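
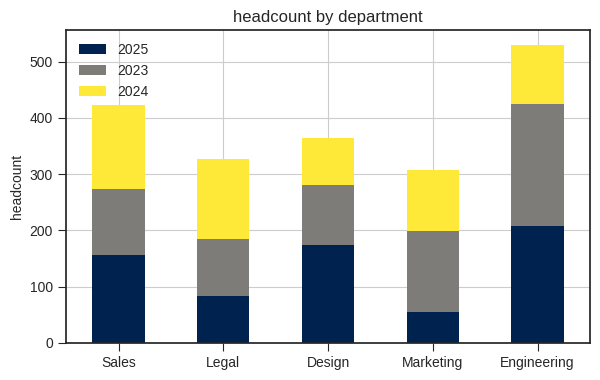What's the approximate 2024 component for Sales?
2024 top ≈ 400, bottom ≈ 250; segment ≈ 150.

≈ 150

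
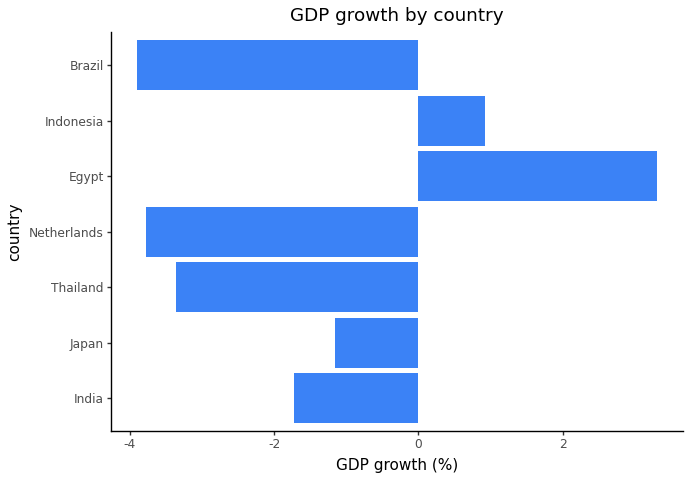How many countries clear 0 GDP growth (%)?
2

Above 0: Egypt, Indonesia.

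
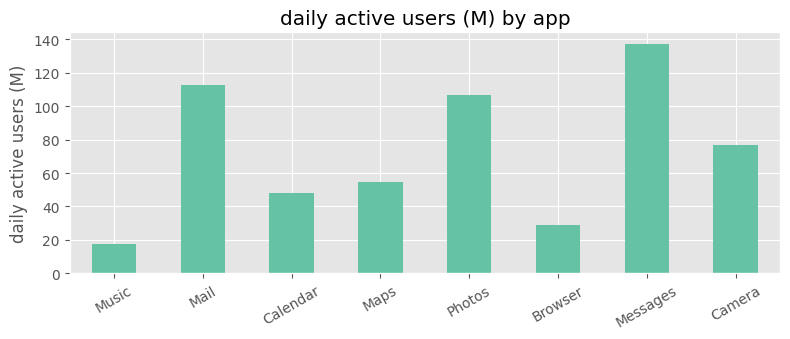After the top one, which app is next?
Mail

Top 3: Messages ≈ 140, Mail ≈ 120, Photos ≈ 100.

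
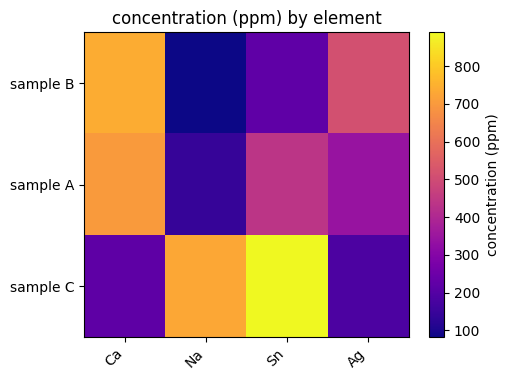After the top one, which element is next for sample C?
Na

Top 3 for sample C: Sn ≈ 900, Na ≈ 700, Ca ≈ 200.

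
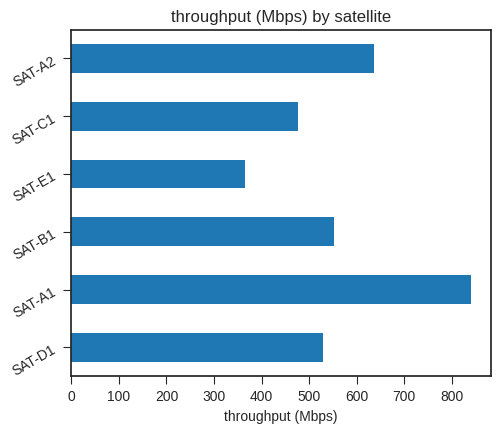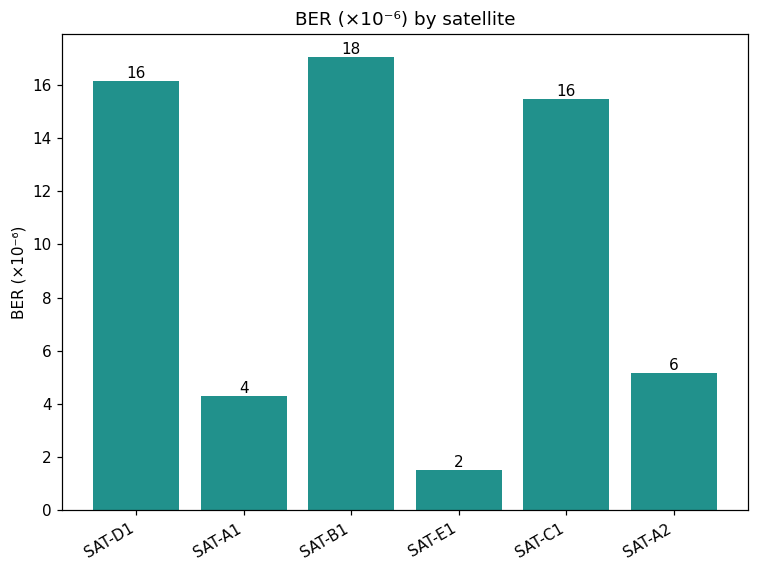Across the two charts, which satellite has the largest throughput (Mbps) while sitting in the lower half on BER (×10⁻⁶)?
Chart 2 median BER (×10⁻⁶) ≈ 10; below-median satellites: SAT-A1, SAT-E1, SAT-A2. Among those, SAT-A1 has the highest throughput (Mbps) (≈ 800).

SAT-A1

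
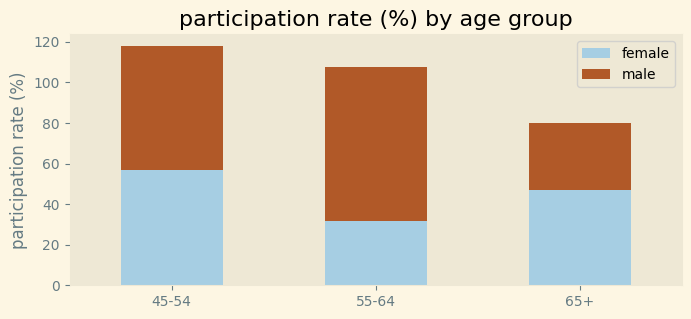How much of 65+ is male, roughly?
≈ 30

male top ≈ 80, bottom ≈ 50; segment ≈ 30.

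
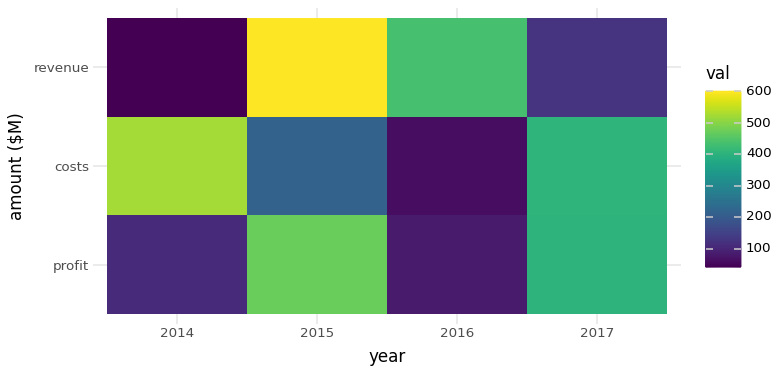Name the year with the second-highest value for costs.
2017

Top 3 for costs: 2014 ≈ 550, 2017 ≈ 400, 2015 ≈ 200.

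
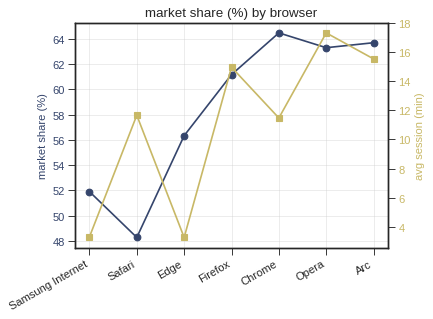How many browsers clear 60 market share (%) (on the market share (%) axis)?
4

Above 60: Firefox, Chrome, Opera, Arc.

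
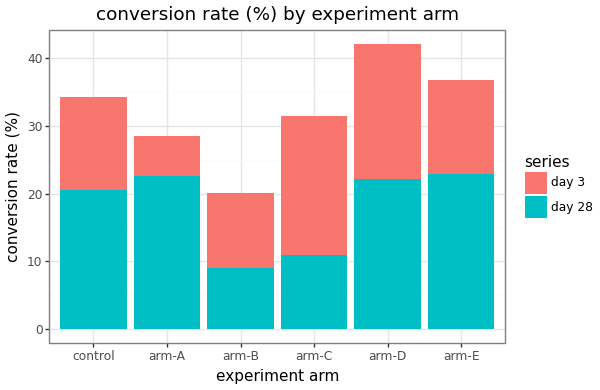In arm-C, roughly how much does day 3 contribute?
day 3 top ≈ 30, bottom ≈ 10; segment ≈ 20.

≈ 20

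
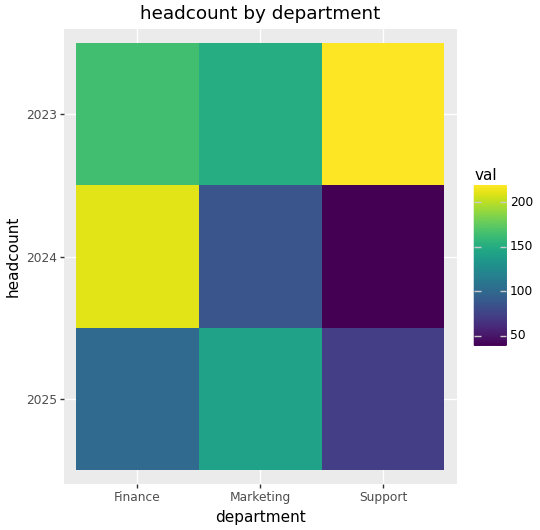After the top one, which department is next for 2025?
Finance

Top 3 for 2025: Marketing ≈ 140, Finance ≈ 100, Support ≈ 80.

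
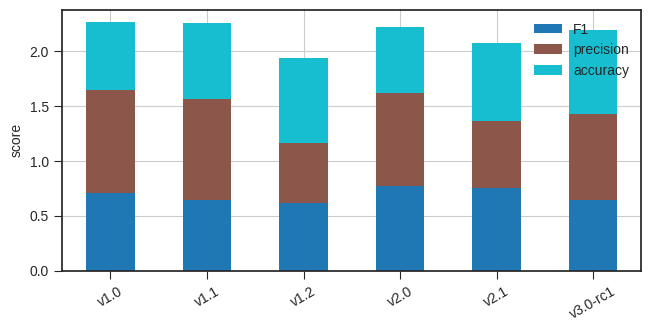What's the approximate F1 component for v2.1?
≈ 0.8

F1 top ≈ 0.8, bottom ≈ 0.0; segment ≈ 0.8.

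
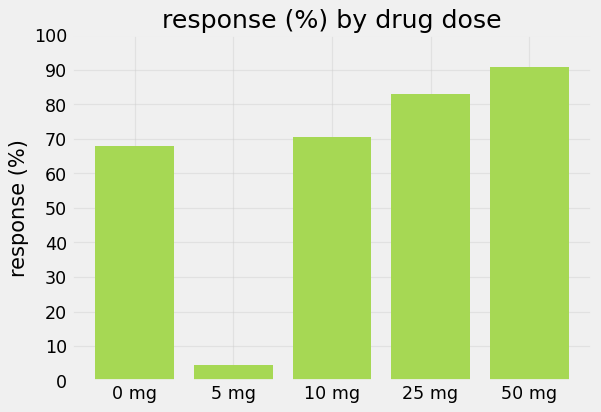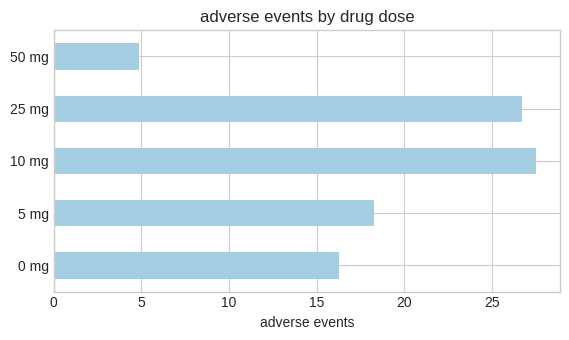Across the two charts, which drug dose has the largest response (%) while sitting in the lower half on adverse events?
Chart 2 median adverse events ≈ 20; below-median drug doses: 0 mg, 50 mg. Among those, 50 mg has the highest response (%) (≈ 90).

50 mg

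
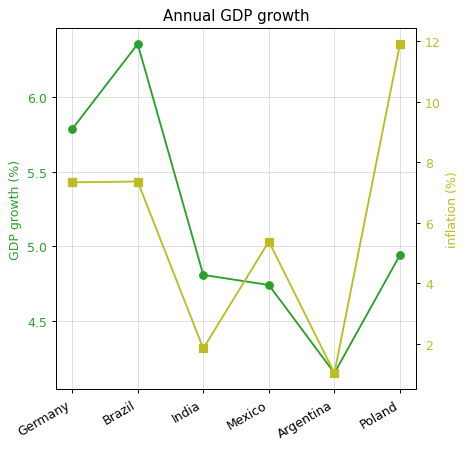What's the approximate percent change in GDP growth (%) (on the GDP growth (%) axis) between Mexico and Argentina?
≈ -12.5%

Mexico ≈ 4.8, Argentina ≈ 4.2; (4.2 − 4.8) / 4.8 ≈ -12.5%.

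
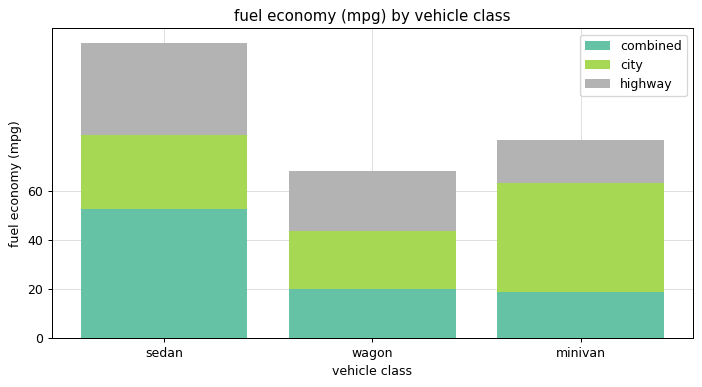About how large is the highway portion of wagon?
highway top ≈ 60, bottom ≈ 40; segment ≈ 20.

≈ 20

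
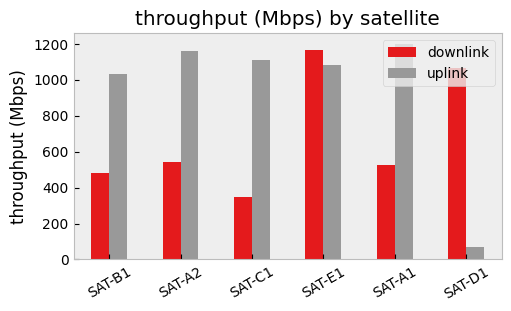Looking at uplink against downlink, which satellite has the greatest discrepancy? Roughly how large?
SAT-D1: uplink ≈ 100, downlink ≈ 1100 → gap ≈ 1000. Next-largest (SAT-C1) is only ≈ 800.

SAT-D1, ≈ 1000 Mbps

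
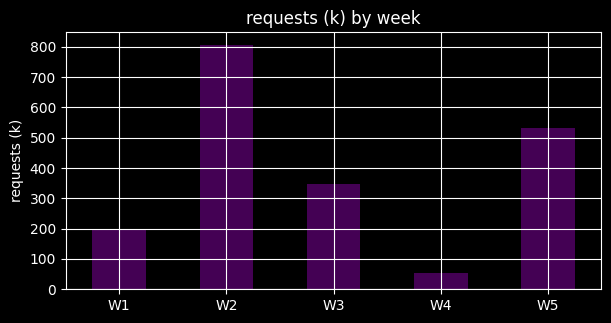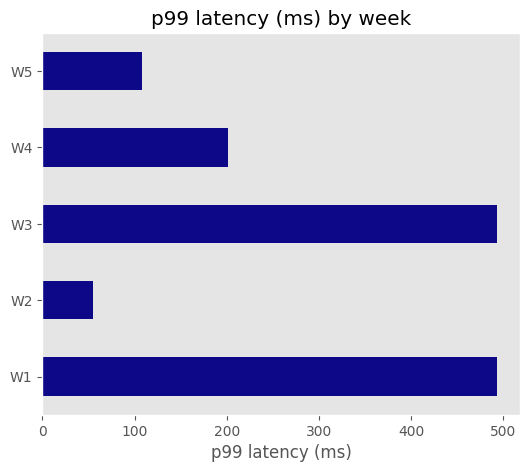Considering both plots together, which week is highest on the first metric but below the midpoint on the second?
W2

Chart 2 median p99 latency (ms) ≈ 200; below-median weeks: W2, W5. Among those, W2 has the highest requests (k) (≈ 800).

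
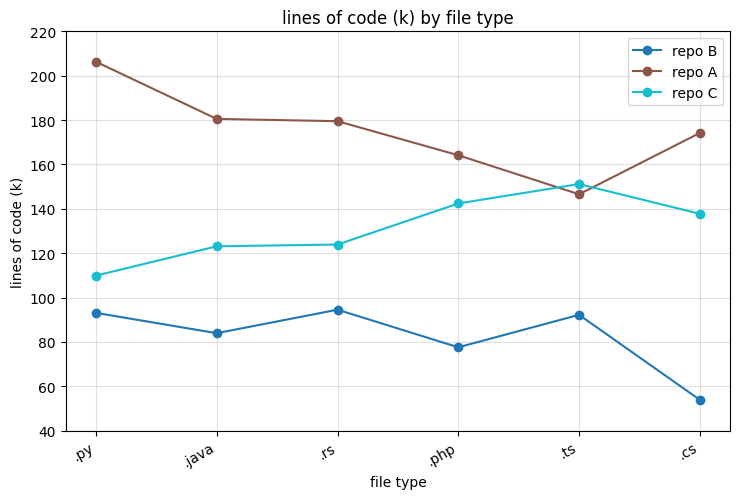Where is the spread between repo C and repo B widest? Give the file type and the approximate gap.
.cs: repo C ≈ 140, repo B ≈ 60 → gap ≈ 80. Next-largest (.php) is only ≈ 60.

.cs, ≈ 80 k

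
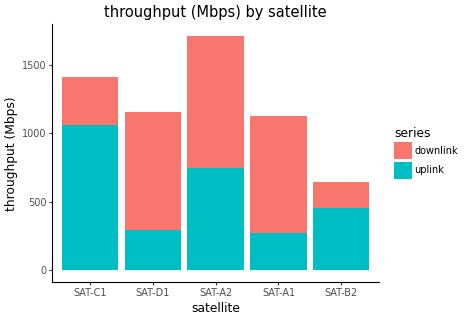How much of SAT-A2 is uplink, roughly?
uplink top ≈ 800, bottom ≈ 0; segment ≈ 800.

≈ 800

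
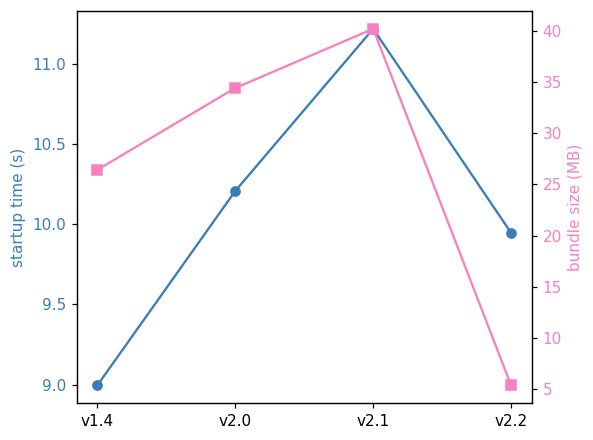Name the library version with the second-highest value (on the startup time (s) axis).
Top 3 (on the startup time (s) axis): v2.1 ≈ 11.2, v2.0 ≈ 10.2, v2.2 ≈ 10.0.

v2.0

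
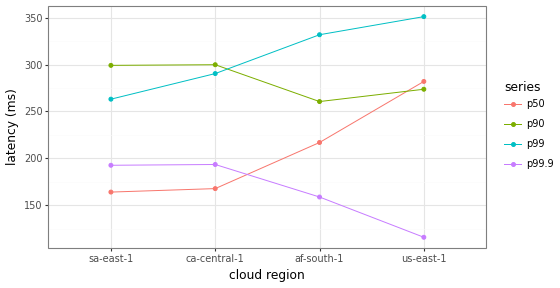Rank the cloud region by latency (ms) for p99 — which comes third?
ca-central-1

Top 4 for p99: us-east-1 ≈ 360, af-south-1 ≈ 340, ca-central-1 ≈ 300, sa-east-1 ≈ 260.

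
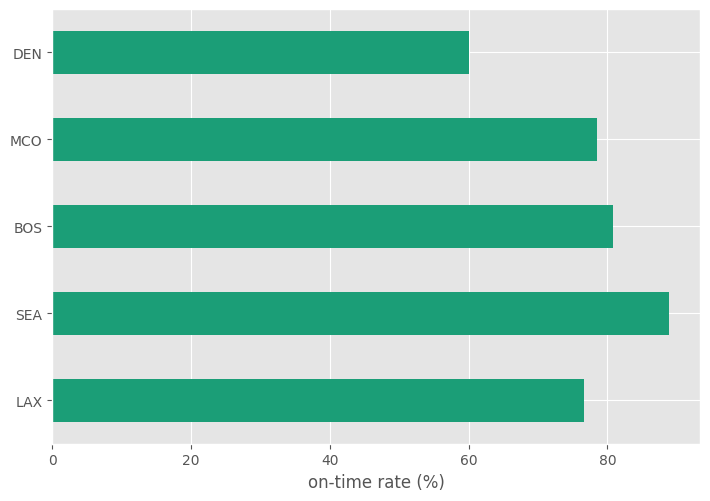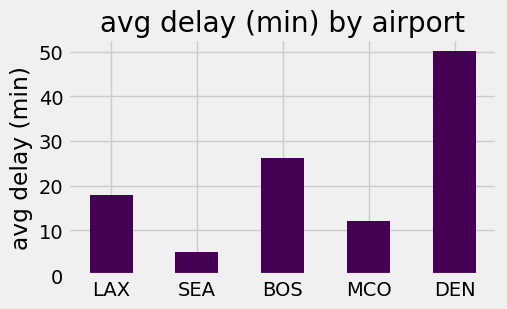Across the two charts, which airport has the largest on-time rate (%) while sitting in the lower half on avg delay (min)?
Chart 2 median avg delay (min) ≈ 20; below-median airports: SEA, MCO. Among those, SEA has the highest on-time rate (%) (≈ 90).

SEA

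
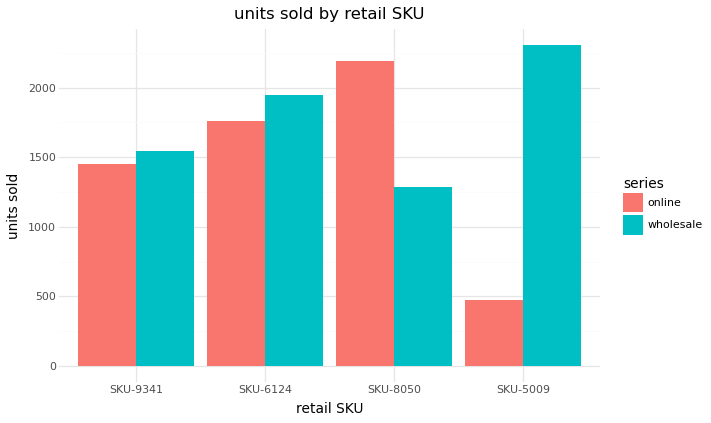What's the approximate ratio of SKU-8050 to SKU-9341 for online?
≈ 1.57×

SKU-8050 ≈ 2200, SKU-9341 ≈ 1400; 2200/1400 ≈ 1.57.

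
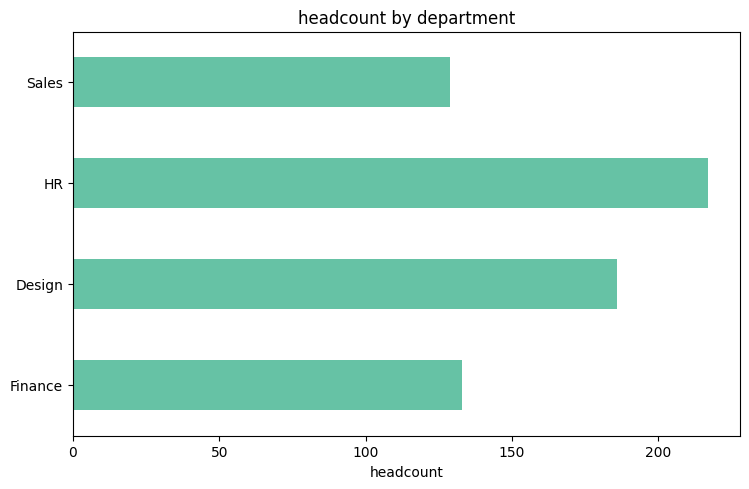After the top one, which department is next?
Top 3: HR ≈ 220, Design ≈ 180, Finance ≈ 140.

Design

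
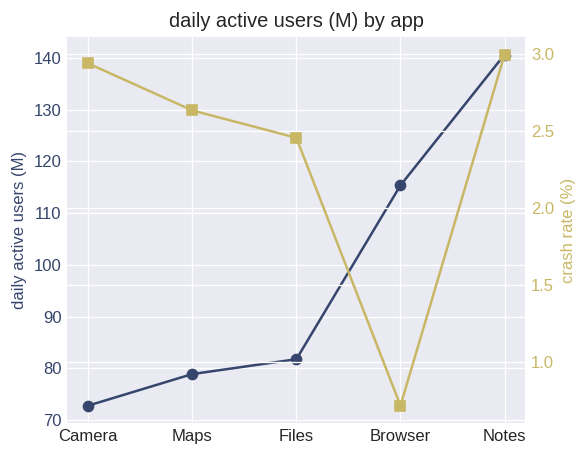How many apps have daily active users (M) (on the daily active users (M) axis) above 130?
1

Above 130: Notes.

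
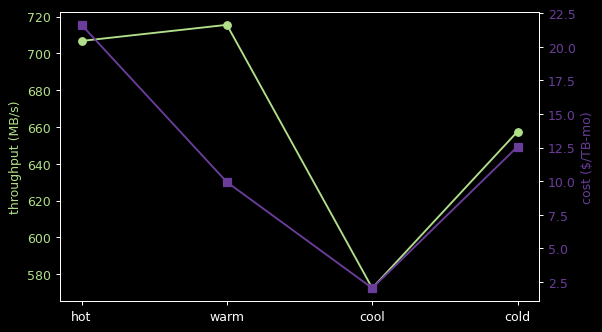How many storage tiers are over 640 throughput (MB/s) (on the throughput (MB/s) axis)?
3

Above 640: hot, warm, cold.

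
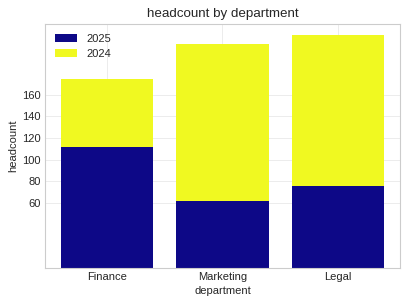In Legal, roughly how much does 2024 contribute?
2024 top ≈ 220, bottom ≈ 80; segment ≈ 140.

≈ 140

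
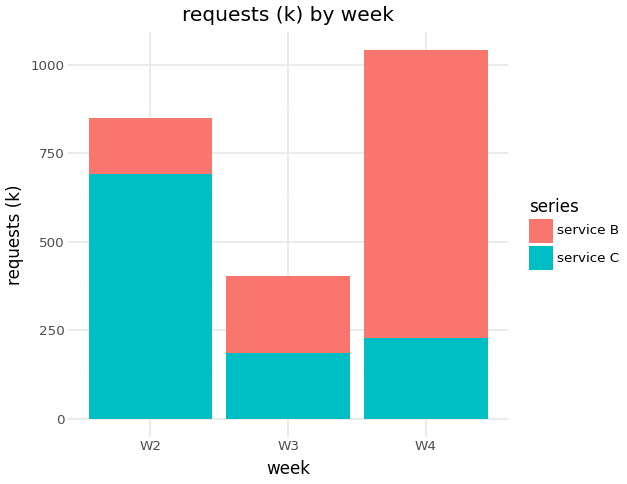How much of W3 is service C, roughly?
≈ 200

service C top ≈ 200, bottom ≈ 0; segment ≈ 200.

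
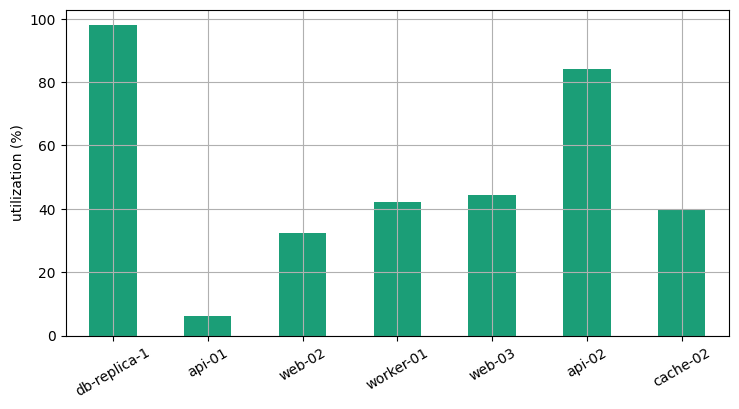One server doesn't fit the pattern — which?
db-replica-1 ≈ 100; the rest sit between ≈ 10 and ≈ 80.

db-replica-1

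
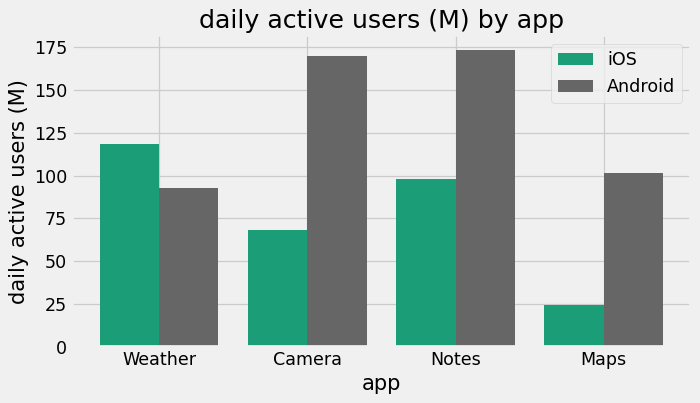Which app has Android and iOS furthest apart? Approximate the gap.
Camera: Android ≈ 160, iOS ≈ 60 → gap ≈ 100. Next-largest (Maps) is only ≈ 80.

Camera, ≈ 100 M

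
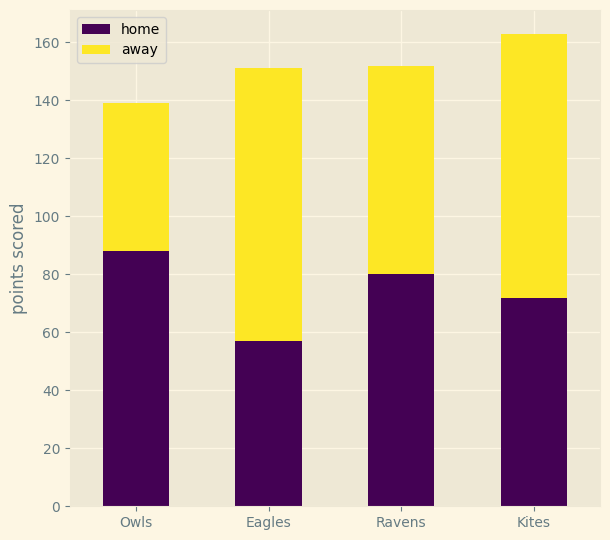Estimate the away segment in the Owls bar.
away top ≈ 140, bottom ≈ 80; segment ≈ 60.

≈ 60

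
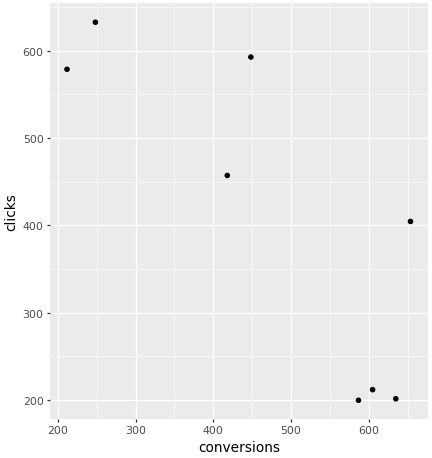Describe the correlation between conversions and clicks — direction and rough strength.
negative, strong

Points are negatively correlated; strong (|r| ≈ 0.8).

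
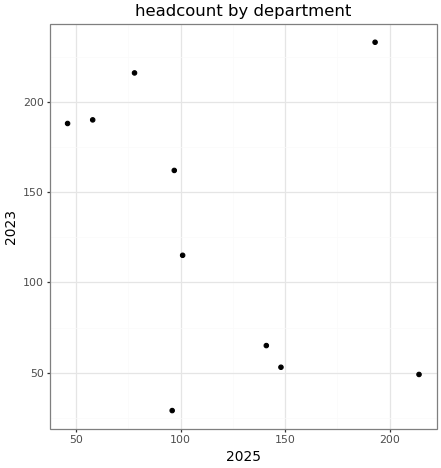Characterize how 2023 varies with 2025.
Points are negatively correlated; weak (|r| ≈ 0.3).

negative, weak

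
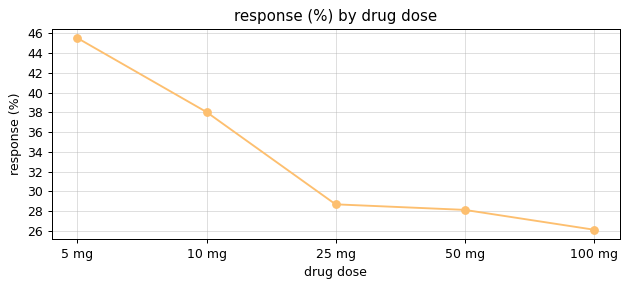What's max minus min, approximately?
Max 5 mg ≈ 46, min 100 mg ≈ 26; range ≈ 20.

≈ 20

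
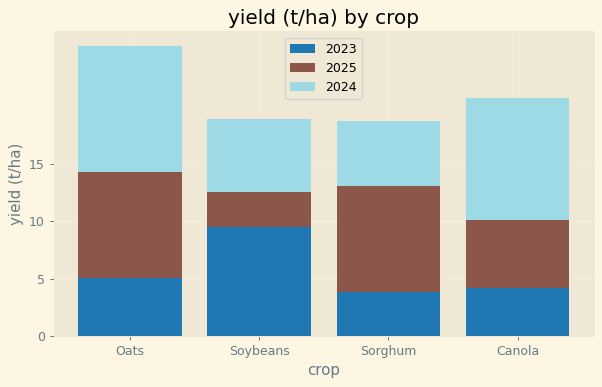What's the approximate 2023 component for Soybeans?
2023 top ≈ 10, bottom ≈ 0; segment ≈ 10.

≈ 10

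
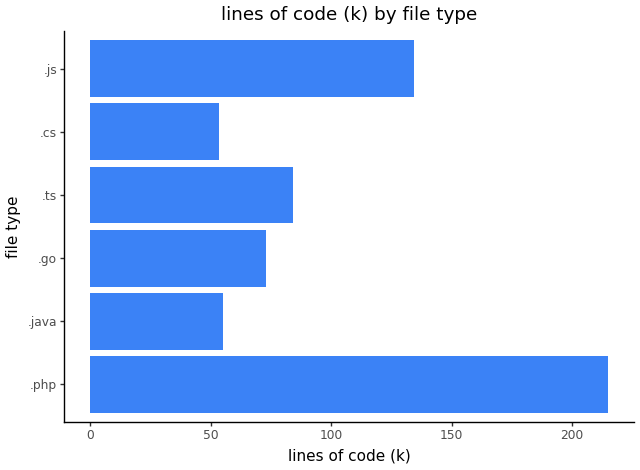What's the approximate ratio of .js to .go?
.js ≈ 140, .go ≈ 80; 140/80 ≈ 1.75.

≈ 1.75×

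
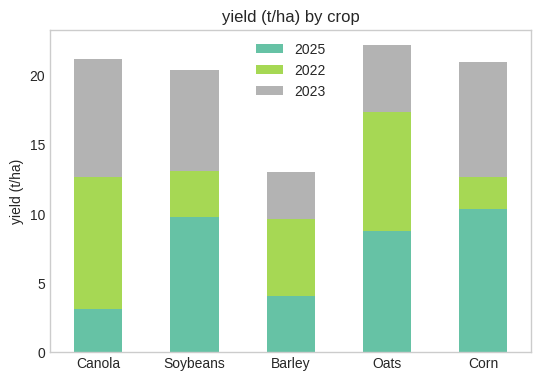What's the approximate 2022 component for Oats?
≈ 10

2022 top ≈ 18, bottom ≈ 8; segment ≈ 10.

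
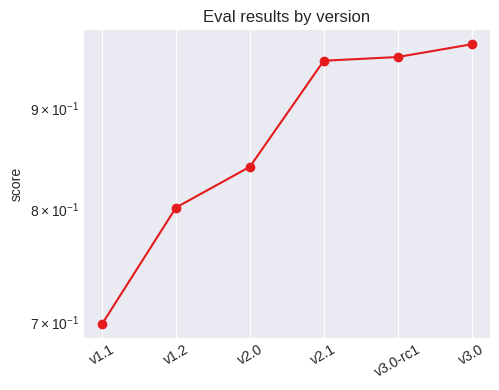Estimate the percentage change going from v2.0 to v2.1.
v2.0 ≈ 0.85, v2.1 ≈ 0.95; (0.95 − 0.85) / 0.85 ≈ +11.8%.

≈ +11.8%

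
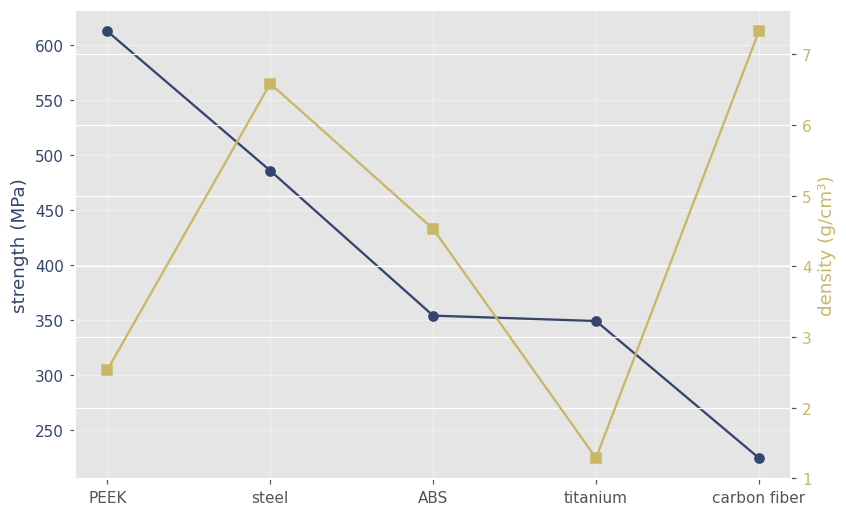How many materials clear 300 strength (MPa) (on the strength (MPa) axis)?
Above 300: PEEK, steel, ABS, titanium.

4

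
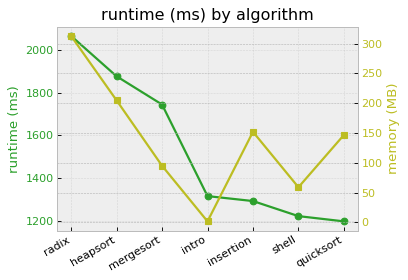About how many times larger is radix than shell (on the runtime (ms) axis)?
≈ 1.75×

radix ≈ 2100, shell ≈ 1200; 2100/1200 ≈ 1.75.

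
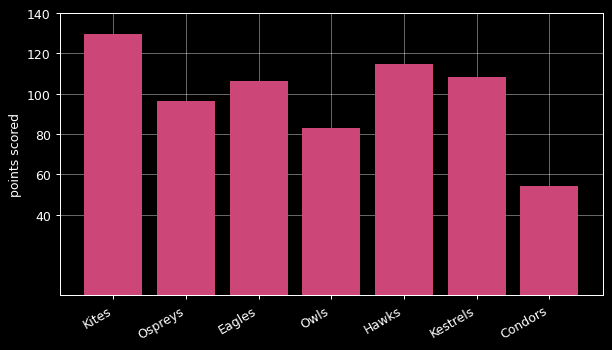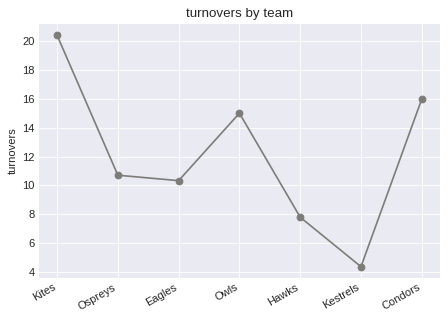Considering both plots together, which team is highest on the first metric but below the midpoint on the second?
Chart 2 median turnovers ≈ 10; below-median teams: Eagles, Hawks, Kestrels. Among those, Hawks has the highest points scored (≈ 120).

Hawks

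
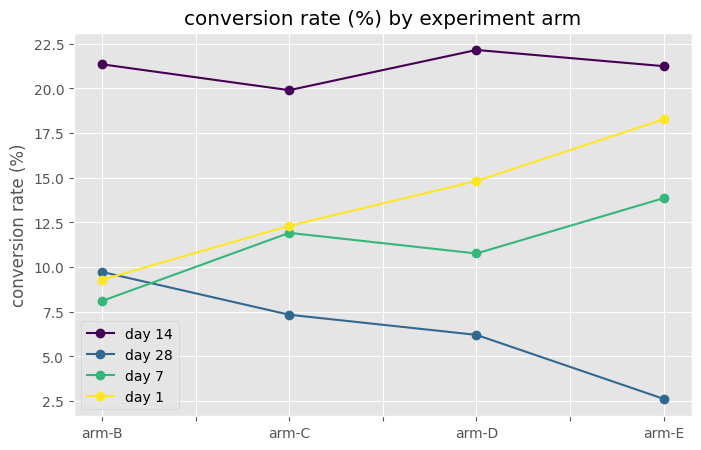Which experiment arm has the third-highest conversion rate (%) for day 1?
arm-C

Top 4 for day 1: arm-E ≈ 18, arm-D ≈ 14, arm-C ≈ 12, arm-B ≈ 10.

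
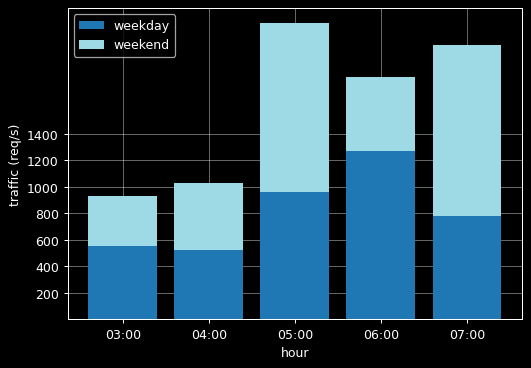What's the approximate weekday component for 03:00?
≈ 600

weekday top ≈ 600, bottom ≈ 0; segment ≈ 600.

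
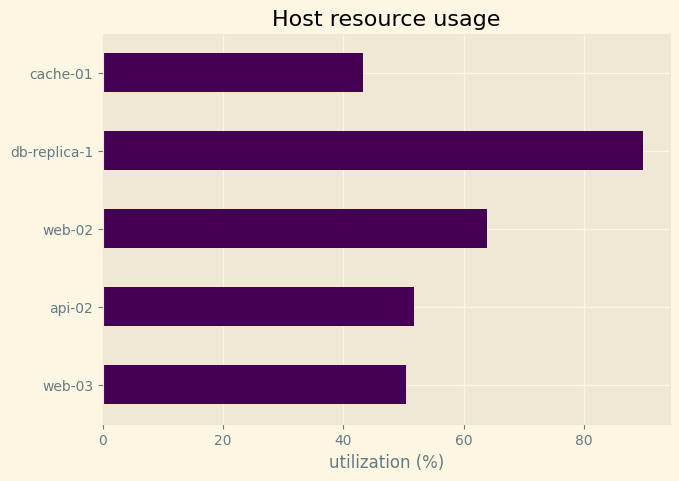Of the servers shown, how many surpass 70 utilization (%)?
Above 70: db-replica-1.

1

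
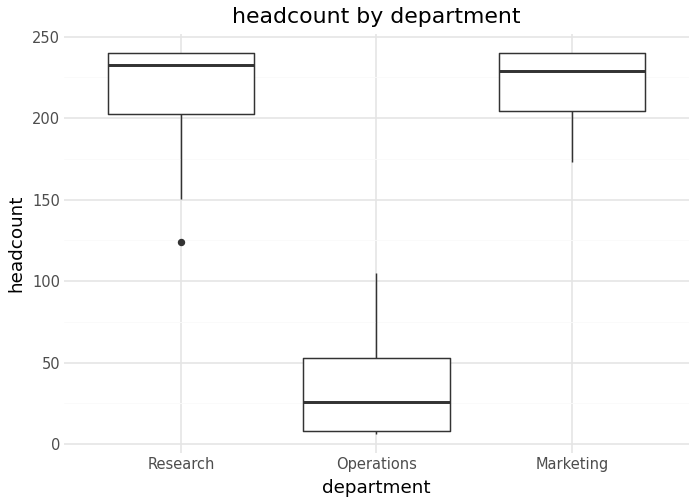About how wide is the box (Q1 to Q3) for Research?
≈ 40

Q3 ≈ 240, Q1 ≈ 200; IQR ≈ 40.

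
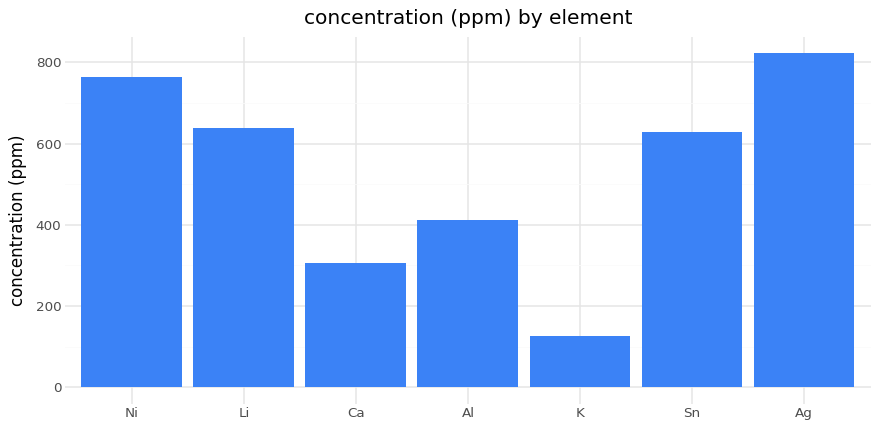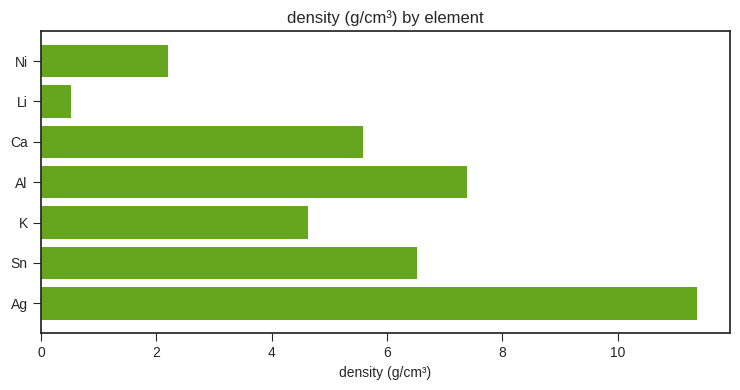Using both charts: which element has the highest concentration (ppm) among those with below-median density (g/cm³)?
Ni

Chart 2 median density (g/cm³) ≈ 6; below-median elements: Ni, Li, K. Among those, Ni has the highest concentration (ppm) (≈ 800).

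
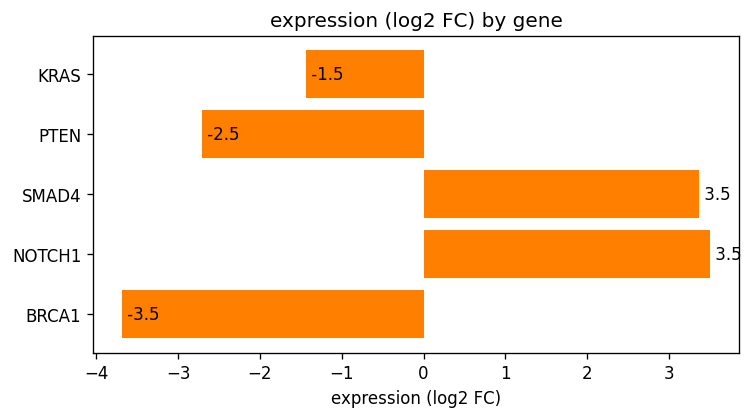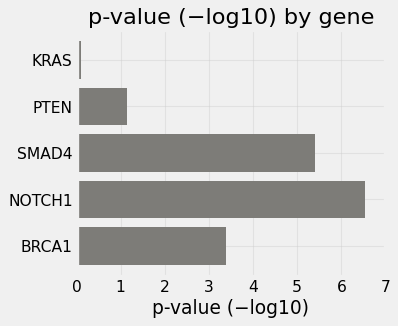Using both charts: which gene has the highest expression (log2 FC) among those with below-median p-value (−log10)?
Chart 2 median p-value (−log10) ≈ 3; below-median genes: KRAS, PTEN. Among those, KRAS has the highest expression (log2 FC) (≈ -1.5).

KRAS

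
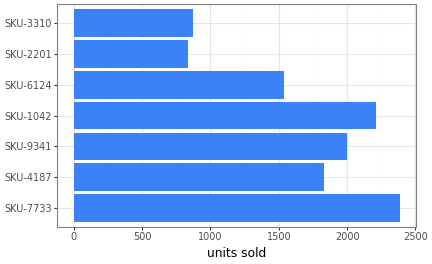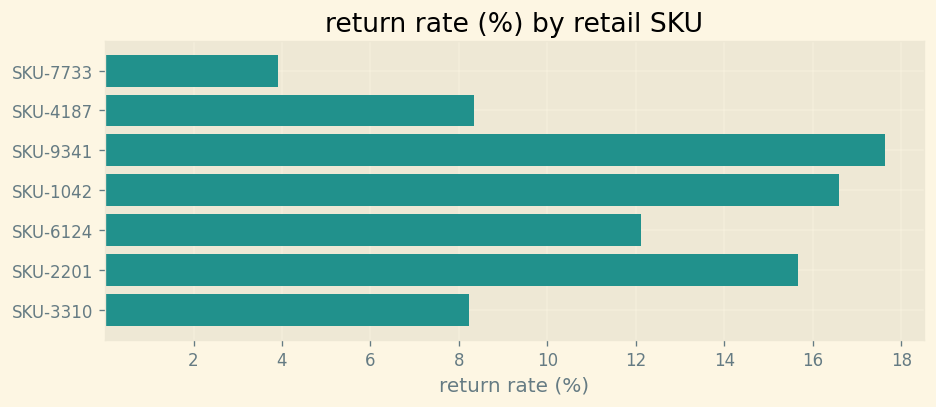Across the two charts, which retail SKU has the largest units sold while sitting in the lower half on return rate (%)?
Chart 2 median return rate (%) ≈ 12; below-median retail SKUs: SKU-7733, SKU-4187, SKU-3310. Among those, SKU-7733 has the highest units sold (≈ 2500).

SKU-7733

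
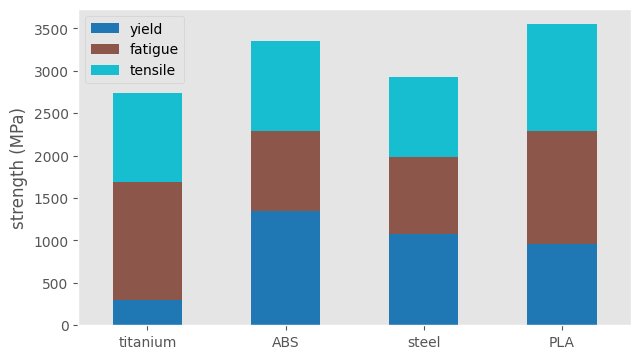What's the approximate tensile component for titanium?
≈ 1000

tensile top ≈ 2500, bottom ≈ 1500; segment ≈ 1000.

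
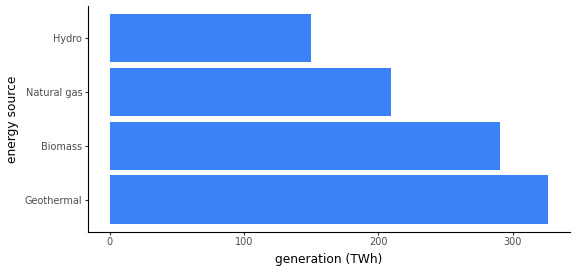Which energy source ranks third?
Top 4: Geothermal ≈ 350, Biomass ≈ 300, Natural gas ≈ 200, Hydro ≈ 150.

Natural gas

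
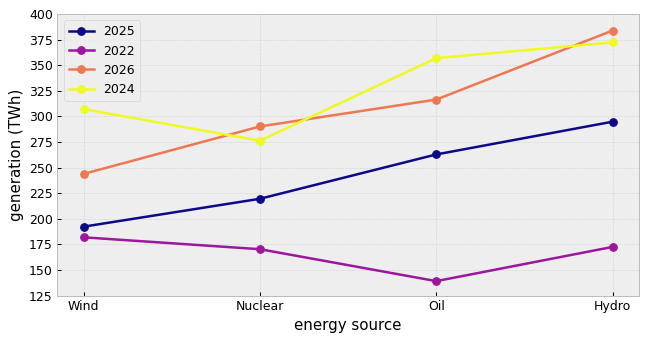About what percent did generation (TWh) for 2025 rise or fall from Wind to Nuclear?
≈ +12.5%

Wind ≈ 200, Nuclear ≈ 225; (225 − 200) / 200 ≈ +12.5%.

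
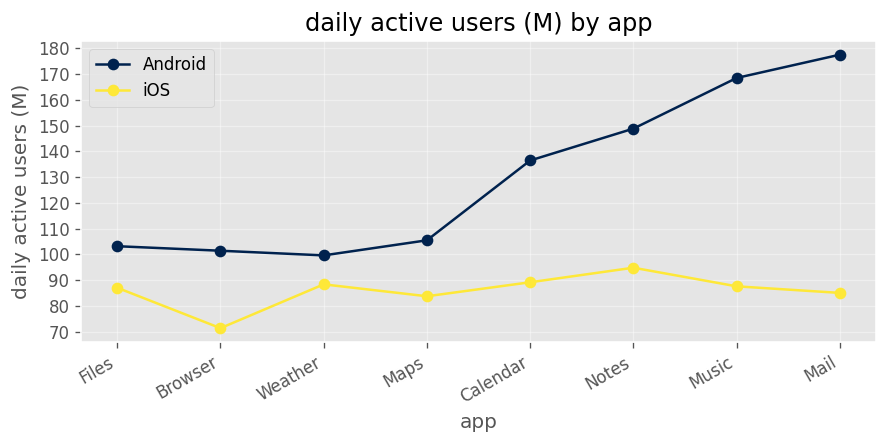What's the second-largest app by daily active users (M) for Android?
Top 3 for Android: Mail ≈ 180, Music ≈ 170, Notes ≈ 150.

Music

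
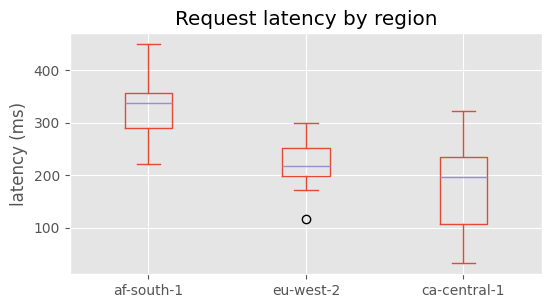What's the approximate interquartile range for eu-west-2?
Q3 ≈ 260, Q1 ≈ 200; IQR ≈ 60.

≈ 60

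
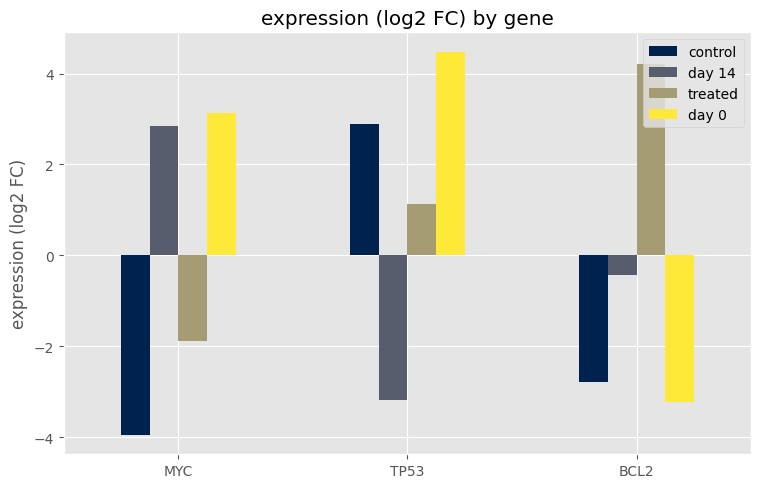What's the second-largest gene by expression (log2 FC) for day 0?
Top 3 for day 0: TP53 ≈ 4, MYC ≈ 3, BCL2 ≈ -3.

MYC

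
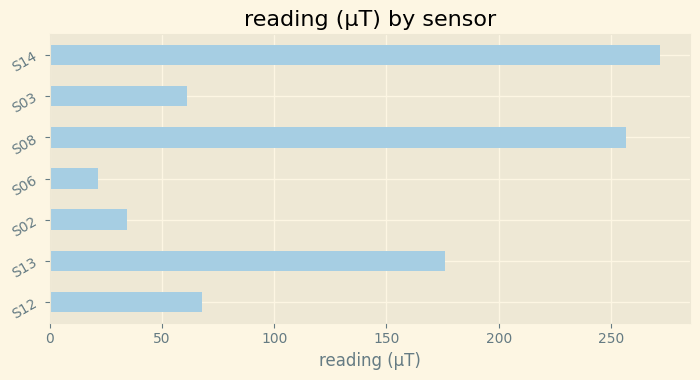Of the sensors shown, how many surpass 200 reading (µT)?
Above 200: S08, S14.

2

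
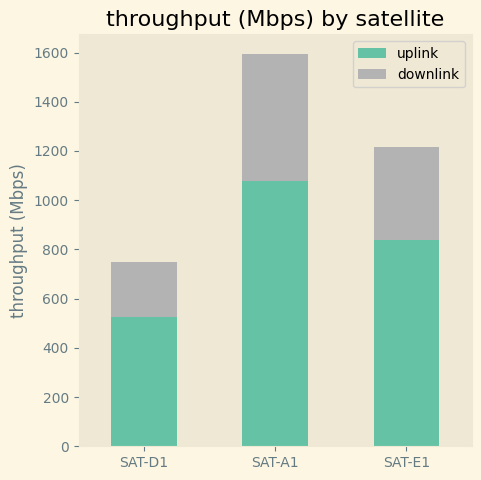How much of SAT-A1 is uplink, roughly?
≈ 1000

uplink top ≈ 1000, bottom ≈ 0; segment ≈ 1000.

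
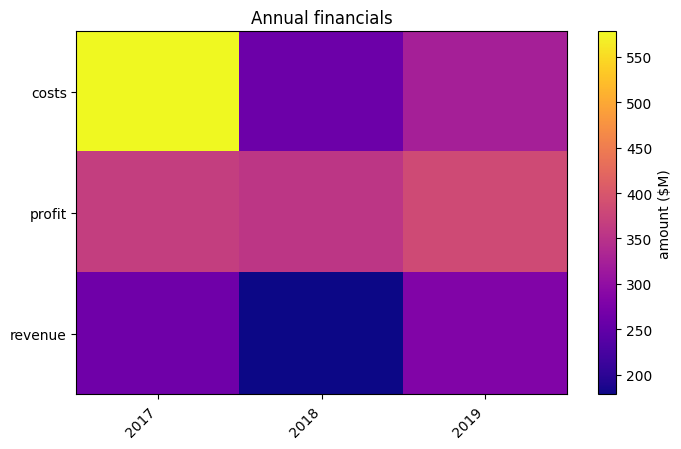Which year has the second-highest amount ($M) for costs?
2019

Top 3 for costs: 2017 ≈ 600, 2019 ≈ 300, 2018 ≈ 250.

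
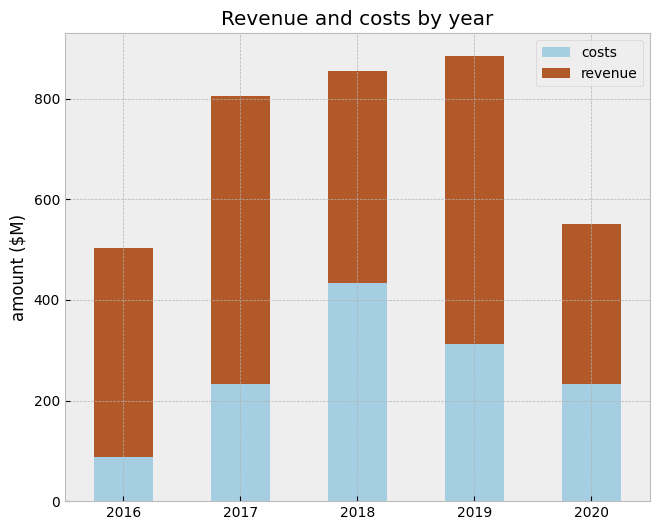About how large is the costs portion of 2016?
≈ 100

costs top ≈ 100, bottom ≈ 0; segment ≈ 100.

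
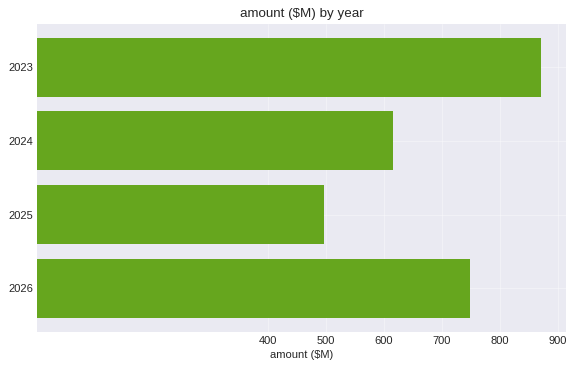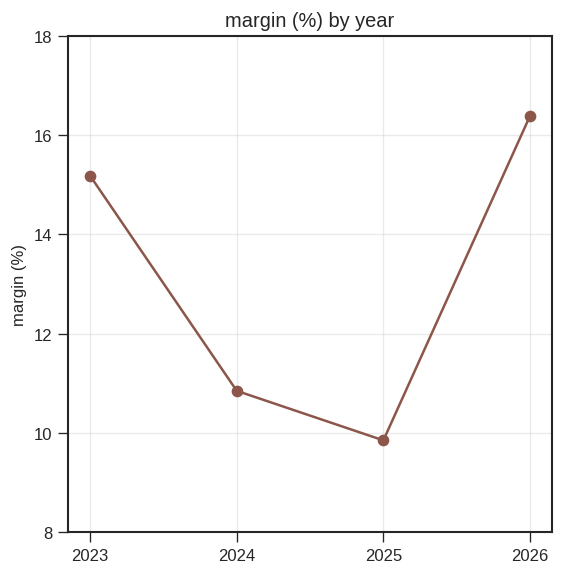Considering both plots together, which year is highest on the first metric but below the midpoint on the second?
Chart 2 median margin (%) ≈ 14; below-median years: 2024, 2025. Among those, 2024 has the highest amount ($M) (≈ 600).

2024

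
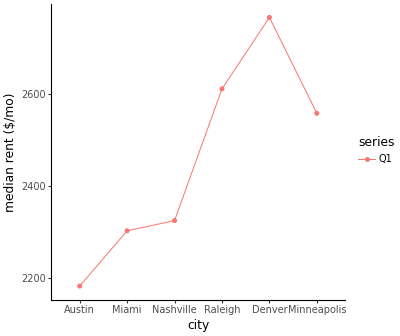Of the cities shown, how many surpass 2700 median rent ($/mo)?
1

Above 2700: Denver.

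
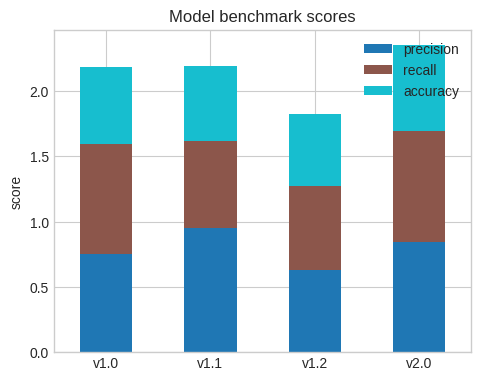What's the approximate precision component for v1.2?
precision top ≈ 0.6, bottom ≈ 0.0; segment ≈ 0.6.

≈ 0.6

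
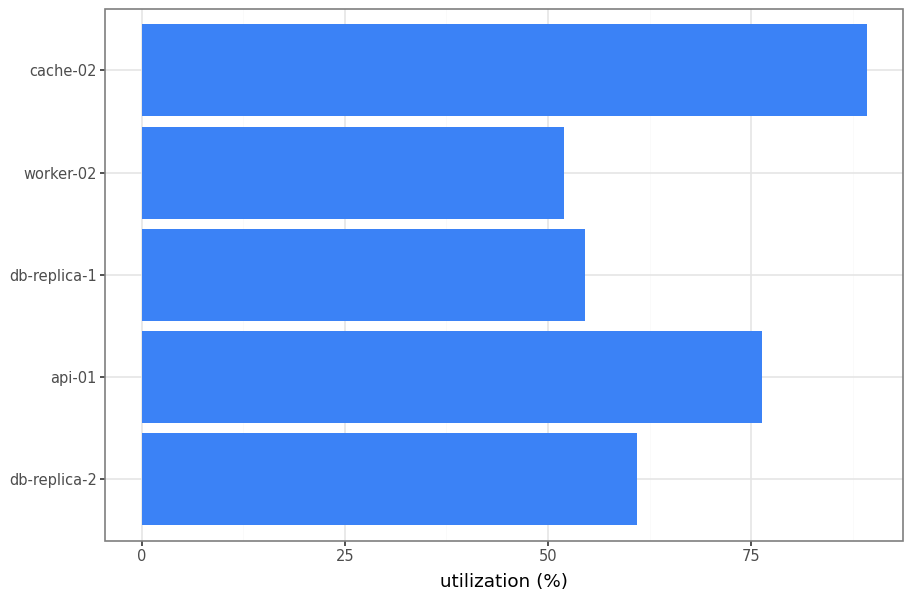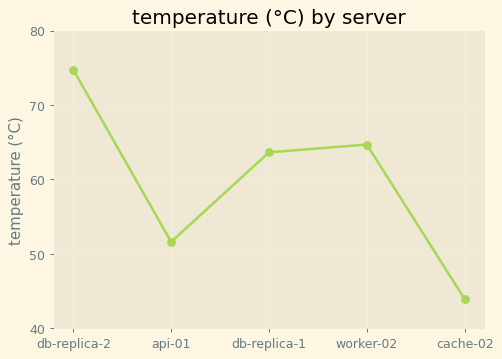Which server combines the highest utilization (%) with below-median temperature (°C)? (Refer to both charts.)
Chart 2 median temperature (°C) ≈ 60; below-median servers: api-01, cache-02. Among those, cache-02 has the highest utilization (%) (≈ 90).

cache-02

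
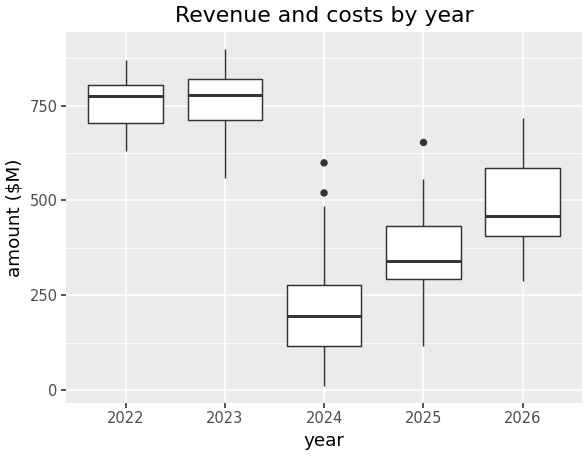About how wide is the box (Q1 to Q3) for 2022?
Q3 ≈ 800, Q1 ≈ 700; IQR ≈ 100.

≈ 100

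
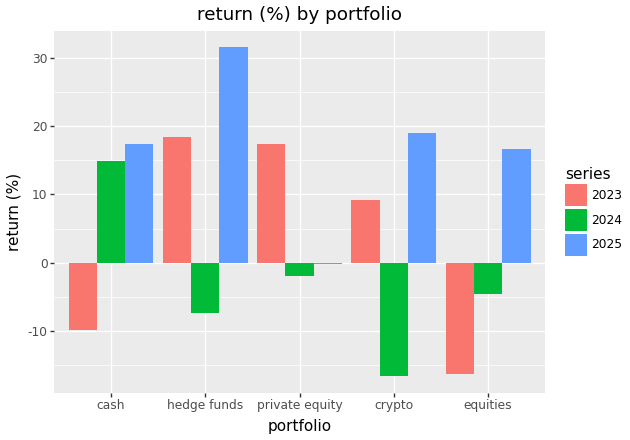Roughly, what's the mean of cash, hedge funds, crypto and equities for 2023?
≈ 1

(-10 + 20 + 10 + -15) / 4 ≈ 1.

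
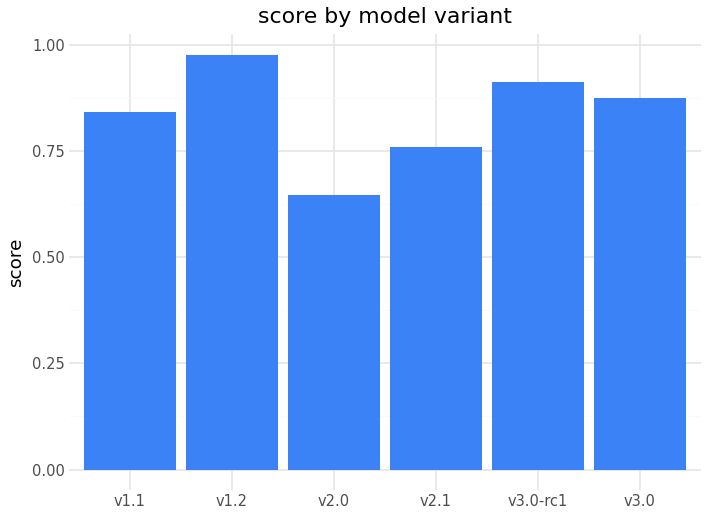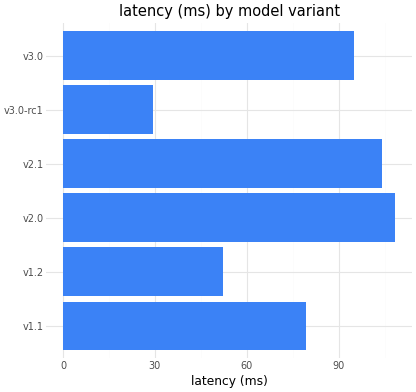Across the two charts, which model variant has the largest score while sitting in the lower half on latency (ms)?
Chart 2 median latency (ms) ≈ 90; below-median model variants: v1.1, v1.2, v3.0-rc1. Among those, v1.2 has the highest score (≈ 1).

v1.2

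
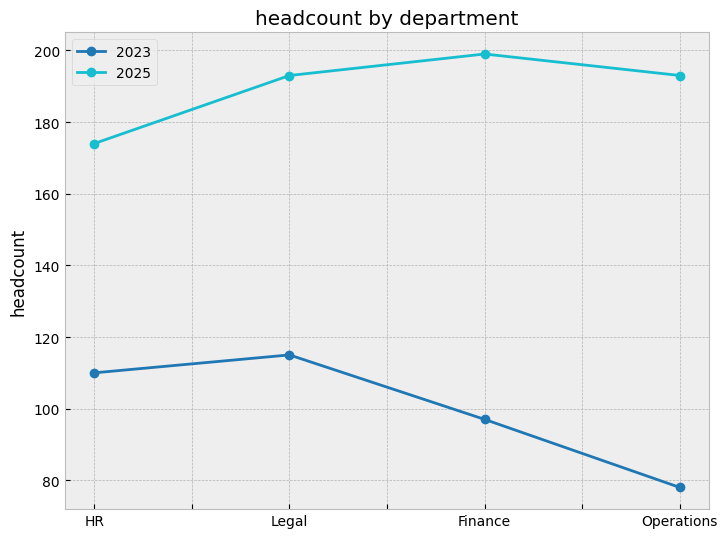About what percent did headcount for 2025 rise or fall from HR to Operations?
≈ +11.1%

HR ≈ 180, Operations ≈ 200; (200 − 180) / 180 ≈ +11.1%.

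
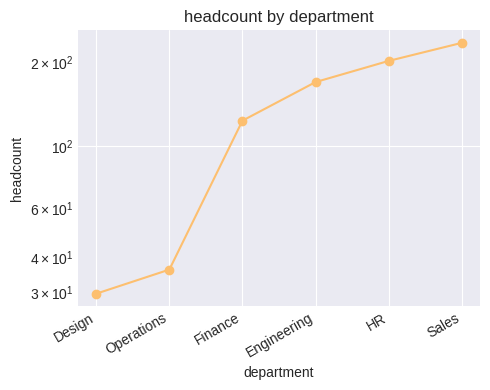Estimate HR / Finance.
HR ≈ 200, Finance ≈ 120; 200/120 ≈ 1.67.

≈ 1.67×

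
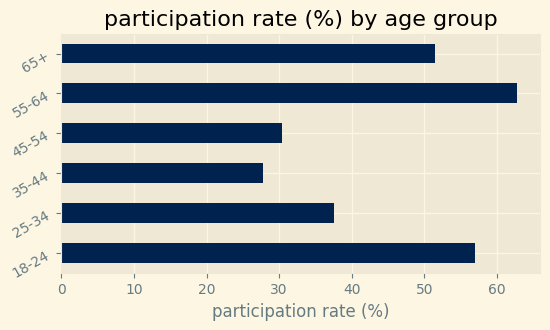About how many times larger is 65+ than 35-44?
65+ ≈ 50, 35-44 ≈ 30; 50/30 ≈ 1.67.

≈ 1.67×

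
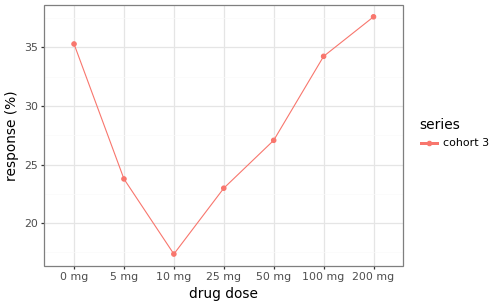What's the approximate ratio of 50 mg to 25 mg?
≈ 1.27×

50 mg ≈ 28, 25 mg ≈ 22; 28/22 ≈ 1.27.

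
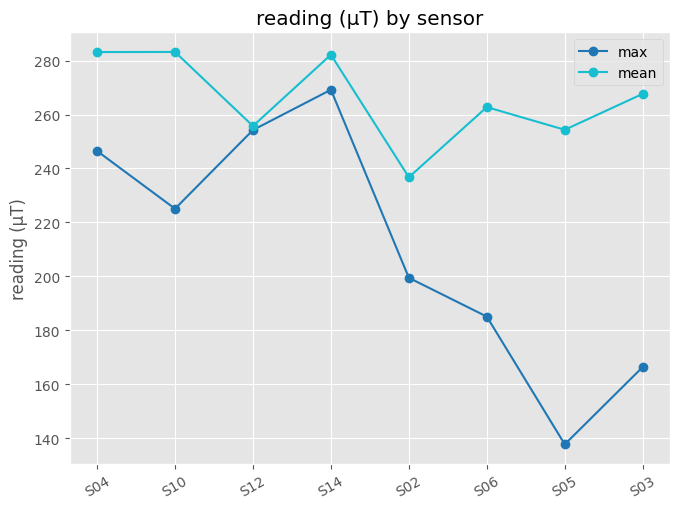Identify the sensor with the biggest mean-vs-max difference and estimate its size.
S05: mean ≈ 260, max ≈ 140 → gap ≈ 120. Next-largest (S03) is only ≈ 100.

S05, ≈ 120 µT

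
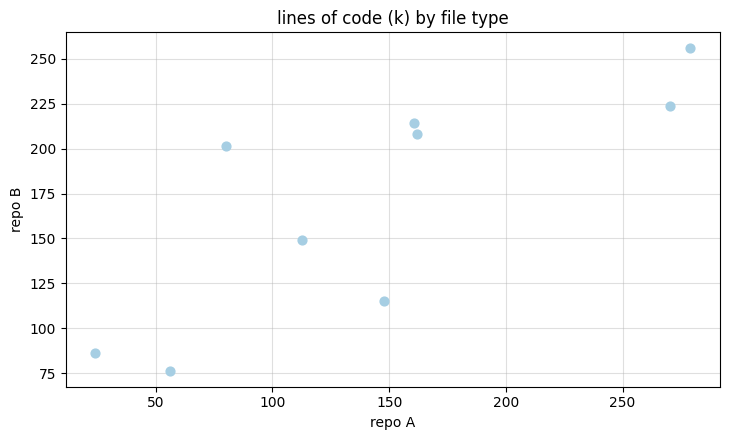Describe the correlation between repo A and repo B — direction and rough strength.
positive, strong

Points are positively correlated; strong (|r| ≈ 0.8).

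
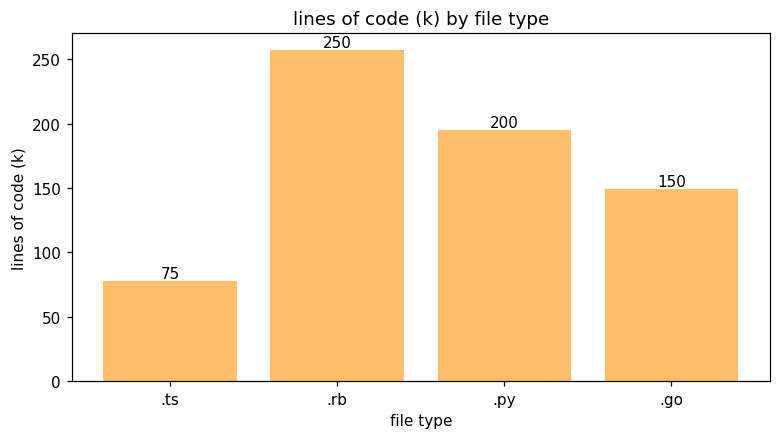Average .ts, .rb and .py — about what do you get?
(75 + 250 + 200) / 3 ≈ 175.

≈ 175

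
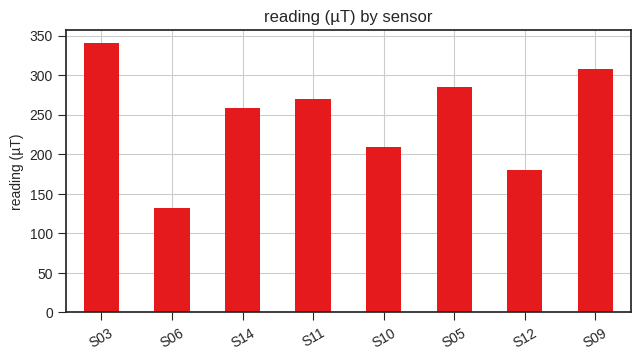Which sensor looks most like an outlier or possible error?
S06 ≈ 150; the rest sit between ≈ 200 and ≈ 350.

S06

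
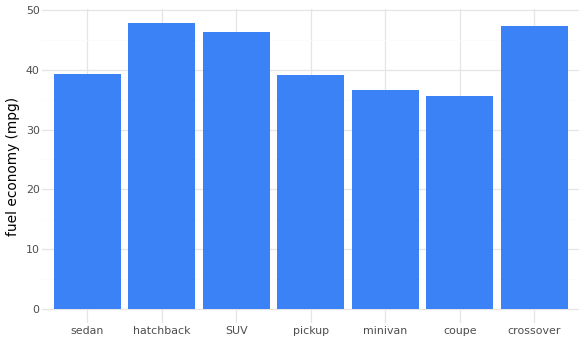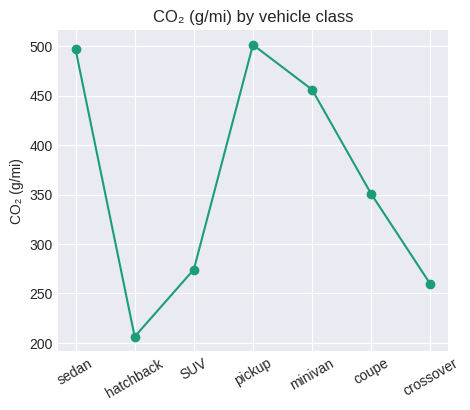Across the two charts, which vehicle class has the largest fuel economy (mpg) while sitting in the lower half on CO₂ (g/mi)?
hatchback

Chart 2 median CO₂ (g/mi) ≈ 350; below-median vehicle classes: hatchback, SUV, crossover. Among those, hatchback has the highest fuel economy (mpg) (≈ 50).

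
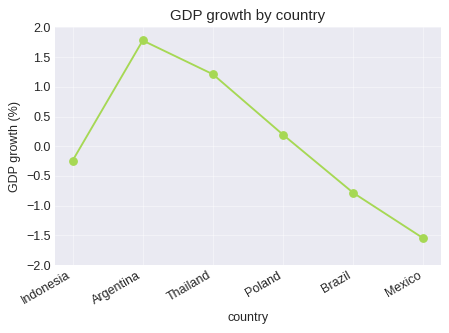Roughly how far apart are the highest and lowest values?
≈ 3.5

Max Argentina ≈ 2.0, min Mexico ≈ -1.5; range ≈ 3.5.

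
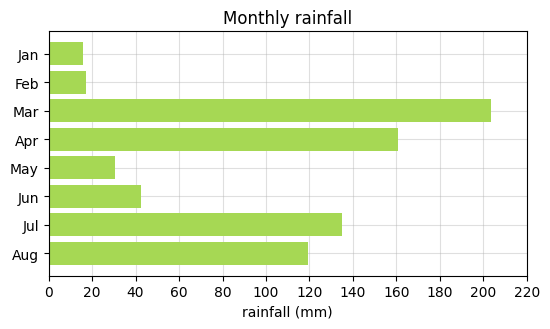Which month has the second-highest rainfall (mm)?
Top 3: Mar ≈ 200, Apr ≈ 160, Jul ≈ 140.

Apr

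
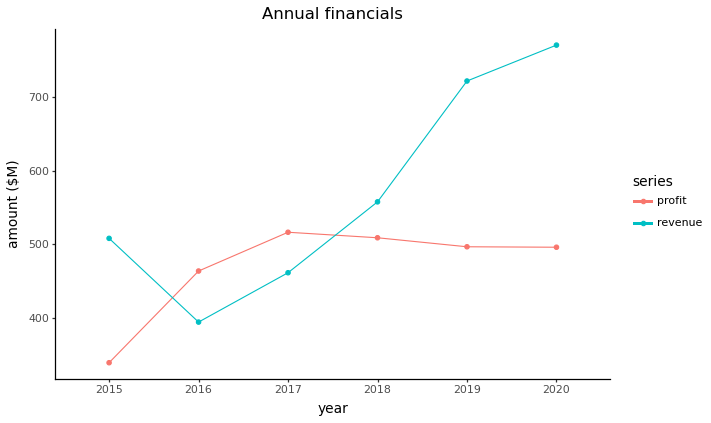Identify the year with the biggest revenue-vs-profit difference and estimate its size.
2020: revenue ≈ 750, profit ≈ 500 → gap ≈ 250. Next-largest (2019) is only ≈ 200.

2020, ≈ 250 $M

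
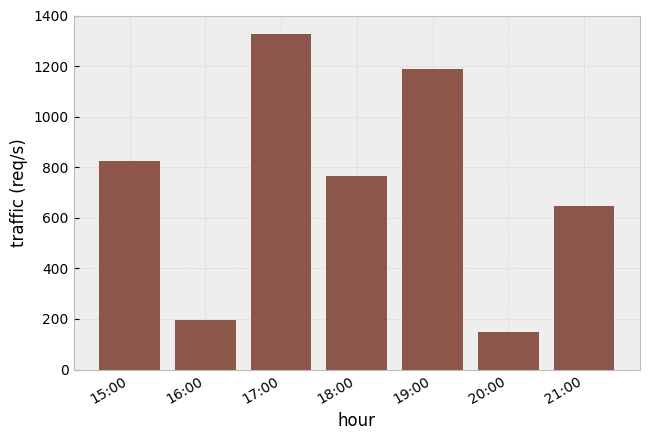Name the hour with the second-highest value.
19:00

Top 3: 17:00 ≈ 1400, 19:00 ≈ 1200, 15:00 ≈ 800.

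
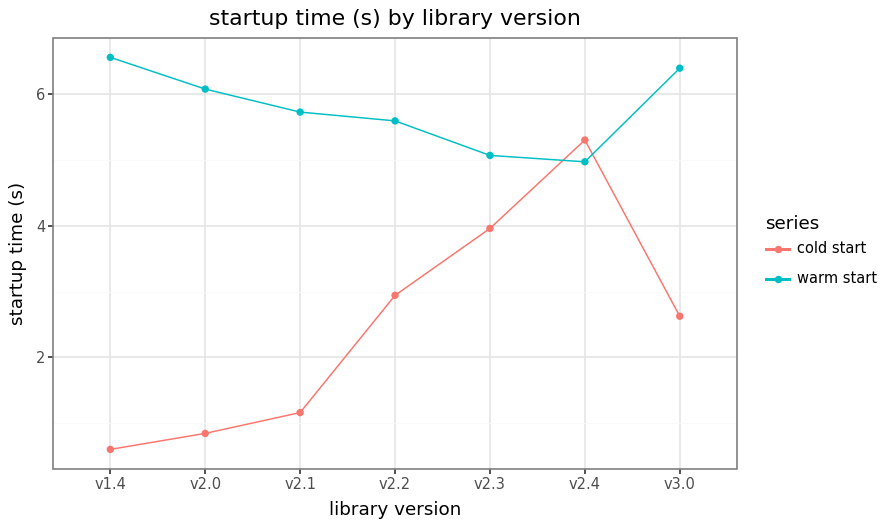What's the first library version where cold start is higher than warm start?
v2.3: cold start ≈ 4.0 vs warm start ≈ 5.0 (not yet); v2.4: cold start ≈ 5.5 vs warm start ≈ 5.0 (first crossover).

v2.4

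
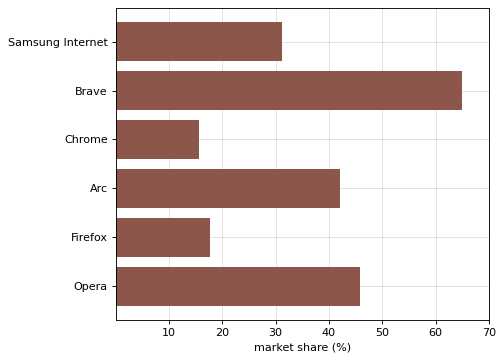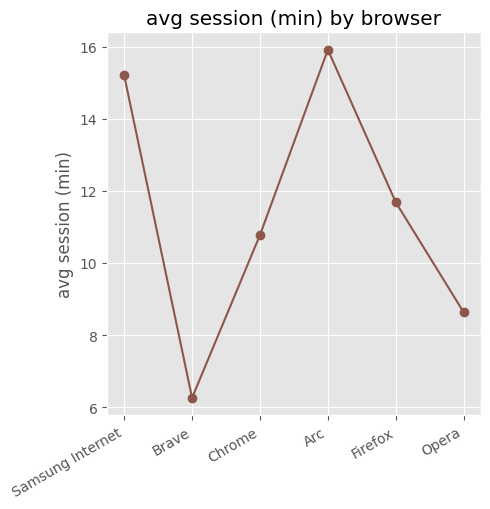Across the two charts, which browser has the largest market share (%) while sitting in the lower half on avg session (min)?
Chart 2 median avg session (min) ≈ 12; below-median browsers: Brave, Chrome, Opera. Among those, Brave has the highest market share (%) (≈ 60).

Brave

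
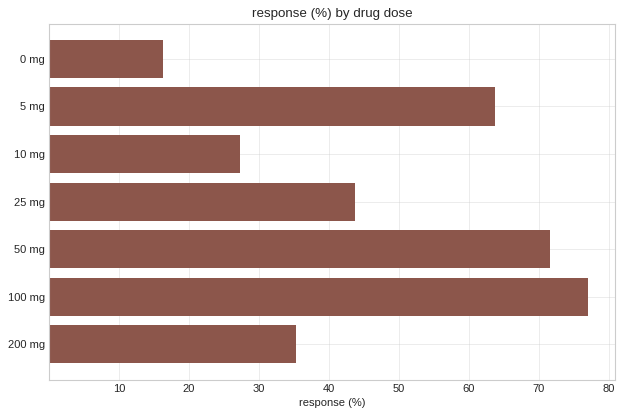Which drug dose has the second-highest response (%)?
50 mg

Top 3: 100 mg ≈ 80, 50 mg ≈ 70, 5 mg ≈ 60.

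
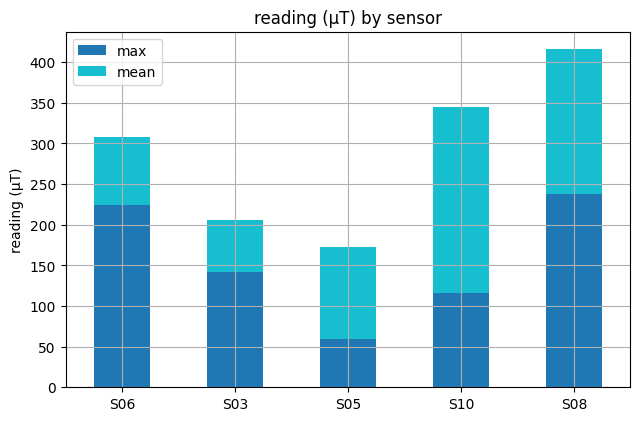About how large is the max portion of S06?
max top ≈ 200, bottom ≈ 0; segment ≈ 200.

≈ 200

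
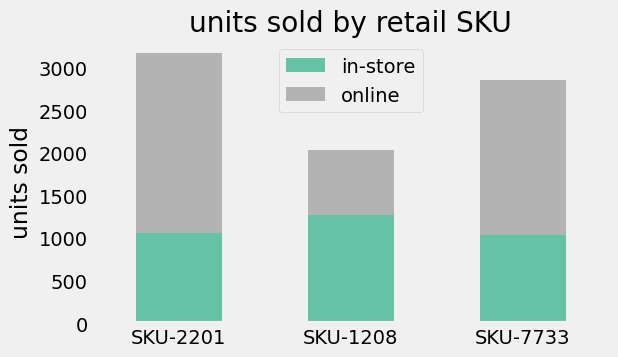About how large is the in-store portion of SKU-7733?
≈ 1000

in-store top ≈ 1000, bottom ≈ 0; segment ≈ 1000.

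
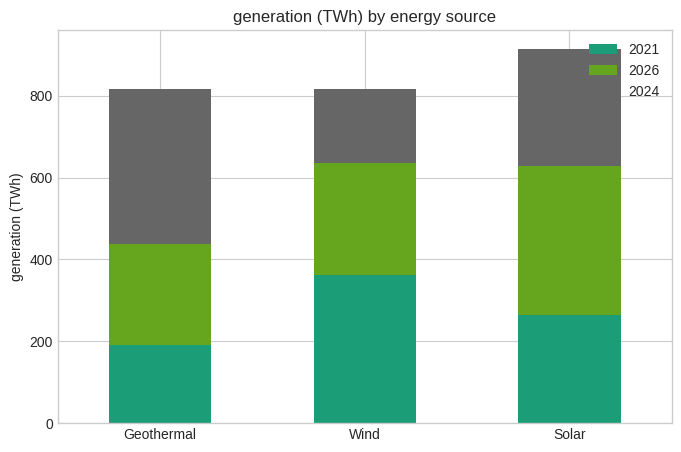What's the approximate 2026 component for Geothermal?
2026 top ≈ 400, bottom ≈ 200; segment ≈ 200.

≈ 200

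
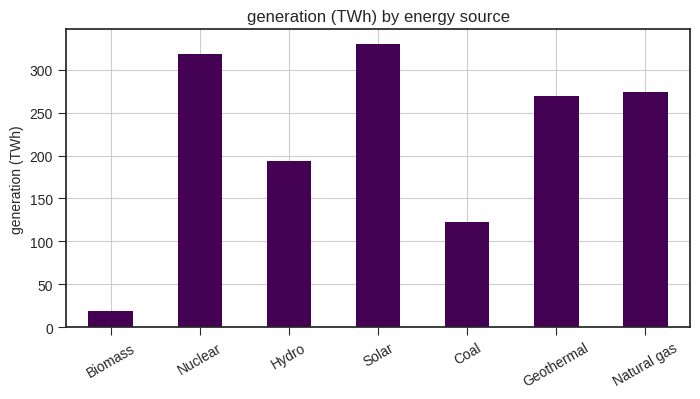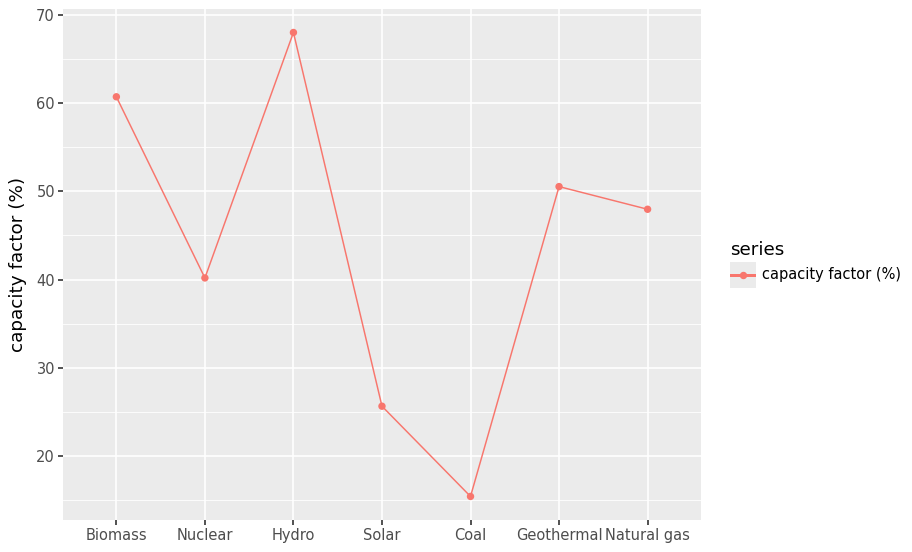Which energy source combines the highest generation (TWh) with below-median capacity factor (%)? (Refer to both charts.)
Solar

Chart 2 median capacity factor (%) ≈ 50; below-median energy sources: Nuclear, Solar, Coal. Among those, Solar has the highest generation (TWh) (≈ 350).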